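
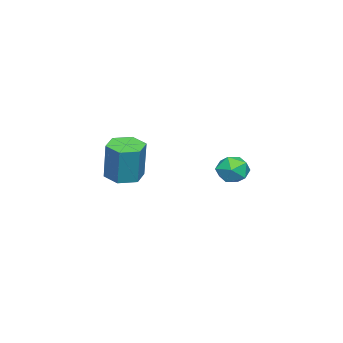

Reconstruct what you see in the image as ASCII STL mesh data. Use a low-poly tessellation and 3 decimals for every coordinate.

solid 
facet normal -0.962 0.256 0.096
outer loop
vertex 0.312 1.075 -2.015
vertex 0.138 0.453 -2.101
vertex 0.258 0.678 -1.501
endloop
endfacet
facet normal -0.544 0.691 0.476
outer loop
vertex 0.312 1.075 -2.015
vertex 0.258 0.678 -1.501
vertex 0.756 1.096 -1.538
endloop
endfacet
facet normal -0.081 0.996 0.031
outer loop
vertex 0.312 1.075 -2.015
vertex 0.756 1.096 -1.538
vertex 0.944 1.131 -2.162
endloop
endfacet
facet normal -0.212 0.750 -0.627
outer loop
vertex 0.312 1.075 -2.015
vertex 0.944 1.131 -2.162
vertex 0.562 0.733 -2.509
endloop
endfacet
facet normal -0.756 0.292 -0.585
outer loop
vertex 0.312 1.075 -2.015
vertex 0.562 0.733 -2.509
vertex 0.138 0.453 -2.101
endloop
endfacet
facet normal -0.174 0.291 0.941
outer loop
vertex 0.756 1.096 -1.538
vertex 0.258 0.678 -1.501
vertex 0.858 0.487 -1.331
endloop
endfacet
facet normal -0.851 -0.413 0.325
outer loop
vertex 0.258 0.678 -1.501
vertex 0.138 0.453 -2.101
vertex 0.476 0.089 -1.678
endloop
endfacet
facet normal -0.518 -0.352 -0.780
outer loop
vertex 0.138 0.453 -2.101
vertex 0.562 0.733 -2.509
vertex 0.664 0.124 -2.302
endloop
endfacet
facet normal 0.364 0.389 -0.846
outer loop
vertex 0.562 0.733 -2.509
vertex 0.944 1.131 -2.162
vertex 1.162 0.542 -2.339
endloop
endfacet
facet normal 0.576 0.788 0.218
outer loop
vertex 0.944 1.131 -2.162
vertex 0.756 1.096 -1.538
vertex 1.282 0.767 -1.739
endloop
endfacet
facet normal 0.212 -0.750 0.627
outer loop
vertex 1.108 0.145 -1.825
vertex 0.858 0.487 -1.331
vertex 0.476 0.089 -1.678
endloop
endfacet
facet normal 0.081 -0.996 -0.031
outer loop
vertex 1.108 0.145 -1.825
vertex 0.476 0.089 -1.678
vertex 0.664 0.124 -2.302
endloop
endfacet
facet normal 0.544 -0.691 -0.476
outer loop
vertex 1.108 0.145 -1.825
vertex 0.664 0.124 -2.302
vertex 1.162 0.542 -2.339
endloop
endfacet
facet normal 0.962 -0.256 -0.096
outer loop
vertex 1.108 0.145 -1.825
vertex 1.162 0.542 -2.339
vertex 1.282 0.767 -1.739
endloop
endfacet
facet normal 0.756 -0.292 0.585
outer loop
vertex 1.108 0.145 -1.825
vertex 1.282 0.767 -1.739
vertex 0.858 0.487 -1.331
endloop
endfacet
facet normal -0.364 -0.389 0.846
outer loop
vertex 0.476 0.089 -1.678
vertex 0.858 0.487 -1.331
vertex 0.258 0.678 -1.501
endloop
endfacet
facet normal -0.576 -0.788 -0.218
outer loop
vertex 0.664 0.124 -2.302
vertex 0.476 0.089 -1.678
vertex 0.138 0.453 -2.101
endloop
endfacet
facet normal 0.174 -0.291 -0.941
outer loop
vertex 1.162 0.542 -2.339
vertex 0.664 0.124 -2.302
vertex 0.562 0.733 -2.509
endloop
endfacet
facet normal 0.851 0.413 -0.325
outer loop
vertex 1.282 0.767 -1.739
vertex 1.162 0.542 -2.339
vertex 0.944 1.131 -2.162
endloop
endfacet
facet normal 0.518 0.352 0.780
outer loop
vertex 0.858 0.487 -1.331
vertex 1.282 0.767 -1.739
vertex 0.756 1.096 -1.538
endloop
endfacet
facet normal -0.193 -0.137 -0.972
outer loop
vertex -0.234 -4.44 -3.236
vertex -0.643 -3.86 -3.237
vertex 0.05 -3.806 -3.382
endloop
endfacet
facet normal 0.896 -0.428 -0.116
outer loop
vertex -0.234 -4.44 -3.236
vertex 0.05 -3.806 -3.382
vertex 0.073 -4.22 -1.681
endloop
endfacet
facet normal 0.897 -0.427 -0.116
outer loop
vertex 0.073 -4.22 -1.681
vertex 0.05 -3.806 -3.382
vertex 0.356 -3.586 -1.827
endloop
endfacet
facet normal 0.191 0.138 0.972
outer loop
vertex 0.073 -4.22 -1.681
vertex 0.356 -3.586 -1.827
vertex -0.337 -3.64 -1.683
endloop
endfacet
facet normal -0.193 -0.138 -0.972
outer loop
vertex 0.05 -3.806 -3.382
vertex -0.643 -3.86 -3.237
vertex -0.36 -3.226 -3.383
endloop
endfacet
facet normal 0.794 0.561 -0.236
outer loop
vertex 0.05 -3.806 -3.382
vertex -0.36 -3.226 -3.383
vertex 0.356 -3.586 -1.827
endloop
endfacet
facet normal 0.794 0.560 -0.236
outer loop
vertex 0.356 -3.586 -1.827
vertex -0.36 -3.226 -3.383
vertex -0.053 -3.006 -1.828
endloop
endfacet
facet normal 0.191 0.137 0.972
outer loop
vertex 0.356 -3.586 -1.827
vertex -0.053 -3.006 -1.828
vertex -0.337 -3.64 -1.683
endloop
endfacet
facet normal -0.191 -0.138 -0.972
outer loop
vertex -0.36 -3.226 -3.383
vertex -0.643 -3.86 -3.237
vertex -1.053 -3.28 -3.239
endloop
endfacet
facet normal -0.102 0.988 -0.120
outer loop
vertex -0.36 -3.226 -3.383
vertex -1.053 -3.28 -3.239
vertex -0.053 -3.006 -1.828
endloop
endfacet
facet normal -0.102 0.988 -0.120
outer loop
vertex -0.053 -3.006 -1.828
vertex -1.053 -3.28 -3.239
vertex -0.746 -3.06 -1.684
endloop
endfacet
facet normal 0.191 0.137 0.972
outer loop
vertex -0.053 -3.006 -1.828
vertex -0.746 -3.06 -1.684
vertex -0.337 -3.64 -1.683
endloop
endfacet
facet normal -0.191 -0.138 -0.972
outer loop
vertex -1.053 -3.28 -3.239
vertex -0.643 -3.86 -3.237
vertex -1.336 -3.914 -3.093
endloop
endfacet
facet normal -0.897 0.427 0.117
outer loop
vertex -1.053 -3.28 -3.239
vertex -1.336 -3.914 -3.093
vertex -0.746 -3.06 -1.684
endloop
endfacet
facet normal -0.896 0.428 0.116
outer loop
vertex -0.746 -3.06 -1.684
vertex -1.336 -3.914 -3.093
vertex -1.03 -3.694 -1.538
endloop
endfacet
facet normal 0.193 0.137 0.972
outer loop
vertex -0.746 -3.06 -1.684
vertex -1.03 -3.694 -1.538
vertex -0.337 -3.64 -1.683
endloop
endfacet
facet normal -0.191 -0.137 -0.972
outer loop
vertex -1.336 -3.914 -3.093
vertex -0.643 -3.86 -3.237
vertex -0.927 -4.494 -3.092
endloop
endfacet
facet normal -0.794 -0.560 0.236
outer loop
vertex -1.336 -3.914 -3.093
vertex -0.927 -4.494 -3.092
vertex -1.03 -3.694 -1.538
endloop
endfacet
facet normal -0.794 -0.561 0.236
outer loop
vertex -1.03 -3.694 -1.538
vertex -0.927 -4.494 -3.092
vertex -0.62 -4.274 -1.537
endloop
endfacet
facet normal 0.193 0.138 0.972
outer loop
vertex -1.03 -3.694 -1.538
vertex -0.62 -4.274 -1.537
vertex -0.337 -3.64 -1.683
endloop
endfacet
facet normal -0.191 -0.137 -0.972
outer loop
vertex -0.927 -4.494 -3.092
vertex -0.643 -3.86 -3.237
vertex -0.234 -4.44 -3.236
endloop
endfacet
facet normal 0.102 -0.988 0.120
outer loop
vertex -0.927 -4.494 -3.092
vertex -0.234 -4.44 -3.236
vertex -0.62 -4.274 -1.537
endloop
endfacet
facet normal 0.102 -0.988 0.120
outer loop
vertex -0.62 -4.274 -1.537
vertex -0.234 -4.44 -3.236
vertex 0.073 -4.22 -1.681
endloop
endfacet
facet normal 0.191 0.138 0.972
outer loop
vertex -0.62 -4.274 -1.537
vertex 0.073 -4.22 -1.681
vertex -0.337 -3.64 -1.683
endloop
endfacet

endsolid


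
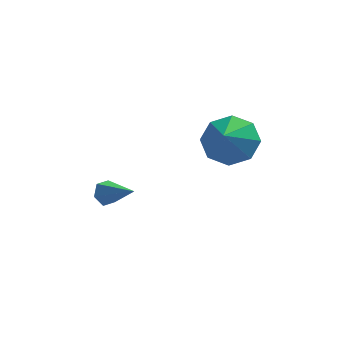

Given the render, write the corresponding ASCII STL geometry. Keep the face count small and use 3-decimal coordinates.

solid 
facet normal -0.695 0.531 -0.485
outer loop
vertex -3.898 -0.95 -1.918
vertex -4.215 -0.932 -1.444
vertex -3.831 -0.523 -1.546
endloop
endfacet
facet normal 0.888 0.215 -0.407
outer loop
vertex -3.898 -0.95 -1.918
vertex -3.831 -0.523 -1.546
vertex -3.145 -1.748 -0.696
endloop
endfacet
facet normal -0.694 0.530 -0.487
outer loop
vertex -3.831 -0.523 -1.546
vertex -4.215 -0.932 -1.444
vertex -4.148 -0.504 -1.073
endloop
endfacet
facet normal 0.647 0.645 0.407
outer loop
vertex -3.831 -0.523 -1.546
vertex -4.148 -0.504 -1.073
vertex -3.145 -1.748 -0.696
endloop
endfacet
facet normal -0.694 0.530 -0.487
outer loop
vertex -4.148 -0.504 -1.073
vertex -4.215 -0.932 -1.444
vertex -4.532 -0.913 -0.971
endloop
endfacet
facet normal -0.030 0.268 0.963
outer loop
vertex -4.148 -0.504 -1.073
vertex -4.532 -0.913 -0.971
vertex -3.145 -1.748 -0.696
endloop
endfacet
facet normal -0.694 0.530 -0.487
outer loop
vertex -4.532 -0.913 -0.971
vertex -4.215 -0.932 -1.444
vertex -4.599 -1.341 -1.342
endloop
endfacet
facet normal -0.463 -0.538 0.704
outer loop
vertex -4.532 -0.913 -0.971
vertex -4.599 -1.341 -1.342
vertex -3.145 -1.748 -0.696
endloop
endfacet
facet normal -0.694 0.531 -0.486
outer loop
vertex -4.599 -1.341 -1.342
vertex -4.215 -0.932 -1.444
vertex -4.282 -1.359 -1.815
endloop
endfacet
facet normal -0.222 -0.969 -0.112
outer loop
vertex -4.599 -1.341 -1.342
vertex -4.282 -1.359 -1.815
vertex -3.145 -1.748 -0.696
endloop
endfacet
facet normal -0.695 0.531 -0.485
outer loop
vertex -4.282 -1.359 -1.815
vertex -4.215 -0.932 -1.444
vertex -3.898 -0.95 -1.918
endloop
endfacet
facet normal 0.453 -0.593 -0.666
outer loop
vertex -4.282 -1.359 -1.815
vertex -3.898 -0.95 -1.918
vertex -3.145 -1.748 -0.696
endloop
endfacet
facet normal 0.192 0.701 -0.687
outer loop
vertex 0.983 -1.669 2.951
vertex 0.211 -2.068 2.328
vertex 0.254 -1.326 3.098
endloop
endfacet
facet normal 0.207 0.020 0.978
outer loop
vertex 0.983 -1.669 2.951
vertex 0.254 -1.326 3.098
vertex -0.031 -2.952 3.192
endloop
endfacet
facet normal 0.192 0.701 -0.687
outer loop
vertex 0.254 -1.326 3.098
vertex 0.211 -2.068 2.328
vertex -0.501 -1.418 2.793
endloop
endfacet
facet normal -0.384 0.120 0.915
outer loop
vertex 0.254 -1.326 3.098
vertex -0.501 -1.418 2.793
vertex -0.031 -2.952 3.192
endloop
endfacet
facet normal 0.191 0.701 -0.687
outer loop
vertex -0.501 -1.418 2.793
vertex 0.211 -2.068 2.328
vertex -0.839 -1.891 2.216
endloop
endfacet
facet normal -0.819 -0.104 0.565
outer loop
vertex -0.501 -1.418 2.793
vertex -0.839 -1.891 2.216
vertex -0.031 -2.952 3.192
endloop
endfacet
facet normal 0.191 0.702 -0.686
outer loop
vertex -0.839 -1.891 2.216
vertex 0.211 -2.068 2.328
vertex -0.562 -2.467 1.704
endloop
endfacet
facet normal -0.843 -0.522 0.131
outer loop
vertex -0.839 -1.891 2.216
vertex -0.562 -2.467 1.704
vertex -0.031 -2.952 3.192
endloop
endfacet
facet normal 0.192 0.702 -0.686
outer loop
vertex -0.562 -2.467 1.704
vertex 0.211 -2.068 2.328
vertex 0.167 -2.81 1.557
endloop
endfacet
facet normal -0.444 -0.887 -0.131
outer loop
vertex -0.562 -2.467 1.704
vertex 0.167 -2.81 1.557
vertex -0.031 -2.952 3.192
endloop
endfacet
facet normal 0.192 0.702 -0.686
outer loop
vertex 0.167 -2.81 1.557
vertex 0.211 -2.068 2.328
vertex 0.922 -2.718 1.862
endloop
endfacet
facet normal 0.148 -0.987 -0.068
outer loop
vertex 0.167 -2.81 1.557
vertex 0.922 -2.718 1.862
vertex -0.031 -2.952 3.192
endloop
endfacet
facet normal 0.191 0.701 -0.687
outer loop
vertex 0.922 -2.718 1.862
vertex 0.211 -2.068 2.328
vertex 1.26 -2.245 2.439
endloop
endfacet
facet normal 0.582 -0.762 0.283
outer loop
vertex 0.922 -2.718 1.862
vertex 1.26 -2.245 2.439
vertex -0.031 -2.952 3.192
endloop
endfacet
facet normal 0.191 0.702 -0.686
outer loop
vertex 1.26 -2.245 2.439
vertex 0.211 -2.068 2.328
vertex 0.983 -1.669 2.951
endloop
endfacet
facet normal 0.607 -0.345 0.716
outer loop
vertex 1.26 -2.245 2.439
vertex 0.983 -1.669 2.951
vertex -0.031 -2.952 3.192
endloop
endfacet

endsolid


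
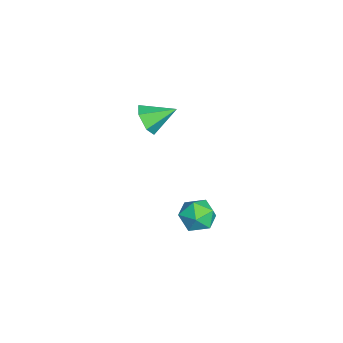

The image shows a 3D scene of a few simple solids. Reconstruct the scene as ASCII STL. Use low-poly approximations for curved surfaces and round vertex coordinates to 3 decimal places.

solid 
facet normal -0.809 0.579 -0.100
outer loop
vertex 3.225 3.211 -4.079
vertex 2.577 2.272 -4.27
vertex 2.724 2.663 -3.192
endloop
endfacet
facet normal -0.339 0.874 0.348
outer loop
vertex 3.225 3.211 -4.079
vertex 2.724 2.663 -3.192
vertex 3.811 3.047 -3.096
endloop
endfacet
facet normal 0.275 0.961 -0.004
outer loop
vertex 3.225 3.211 -4.079
vertex 3.811 3.047 -3.096
vertex 4.336 2.893 -4.115
endloop
endfacet
facet normal 0.184 0.720 -0.669
outer loop
vertex 3.225 3.211 -4.079
vertex 4.336 2.893 -4.115
vertex 3.573 2.414 -4.841
endloop
endfacet
facet normal -0.486 0.484 -0.728
outer loop
vertex 3.225 3.211 -4.079
vertex 3.573 2.414 -4.841
vertex 2.577 2.272 -4.27
endloop
endfacet
facet normal -0.224 0.414 0.882
outer loop
vertex 3.811 3.047 -3.096
vertex 2.724 2.663 -3.192
vertex 3.527 2.006 -2.679
endloop
endfacet
facet normal -0.985 -0.064 0.158
outer loop
vertex 2.724 2.663 -3.192
vertex 2.577 2.272 -4.27
vertex 2.764 1.527 -3.405
endloop
endfacet
facet normal -0.462 -0.218 -0.860
outer loop
vertex 2.577 2.272 -4.27
vertex 3.573 2.414 -4.841
vertex 3.289 1.373 -4.424
endloop
endfacet
facet normal 0.623 0.165 -0.764
outer loop
vertex 3.573 2.414 -4.841
vertex 4.336 2.893 -4.115
vertex 4.376 1.757 -4.328
endloop
endfacet
facet normal 0.770 0.556 0.313
outer loop
vertex 4.336 2.893 -4.115
vertex 3.811 3.047 -3.096
vertex 4.523 2.148 -3.25
endloop
endfacet
facet normal -0.184 -0.720 0.669
outer loop
vertex 3.875 1.209 -3.441
vertex 3.527 2.006 -2.679
vertex 2.764 1.527 -3.405
endloop
endfacet
facet normal -0.275 -0.961 0.004
outer loop
vertex 3.875 1.209 -3.441
vertex 2.764 1.527 -3.405
vertex 3.289 1.373 -4.424
endloop
endfacet
facet normal 0.339 -0.874 -0.348
outer loop
vertex 3.875 1.209 -3.441
vertex 3.289 1.373 -4.424
vertex 4.376 1.757 -4.328
endloop
endfacet
facet normal 0.809 -0.579 0.100
outer loop
vertex 3.875 1.209 -3.441
vertex 4.376 1.757 -4.328
vertex 4.523 2.148 -3.25
endloop
endfacet
facet normal 0.486 -0.484 0.728
outer loop
vertex 3.875 1.209 -3.441
vertex 4.523 2.148 -3.25
vertex 3.527 2.006 -2.679
endloop
endfacet
facet normal -0.623 -0.165 0.764
outer loop
vertex 2.764 1.527 -3.405
vertex 3.527 2.006 -2.679
vertex 2.724 2.663 -3.192
endloop
endfacet
facet normal -0.770 -0.556 -0.313
outer loop
vertex 3.289 1.373 -4.424
vertex 2.764 1.527 -3.405
vertex 2.577 2.272 -4.27
endloop
endfacet
facet normal 0.224 -0.414 -0.882
outer loop
vertex 4.376 1.757 -4.328
vertex 3.289 1.373 -4.424
vertex 3.573 2.414 -4.841
endloop
endfacet
facet normal 0.985 0.064 -0.158
outer loop
vertex 4.523 2.148 -3.25
vertex 4.376 1.757 -4.328
vertex 4.336 2.893 -4.115
endloop
endfacet
facet normal 0.462 0.218 0.860
outer loop
vertex 3.527 2.006 -2.679
vertex 4.523 2.148 -3.25
vertex 3.811 3.047 -3.096
endloop
endfacet
facet normal 0.072 -0.890 -0.451
outer loop
vertex -3.043 -1.11 -0.952
vertex -3.541 -0.704 -1.832
vertex -2.455 -0.658 -1.75
endloop
endfacet
facet normal 0.721 0.222 0.657
outer loop
vertex -3.043 -1.11 -0.952
vertex -2.455 -0.658 -1.75
vertex -3.679 1.004 -0.968
endloop
endfacet
facet normal 0.072 -0.890 -0.451
outer loop
vertex -2.455 -0.658 -1.75
vertex -3.541 -0.704 -1.832
vertex -2.953 -0.252 -2.631
endloop
endfacet
facet normal 0.764 0.629 -0.142
outer loop
vertex -2.455 -0.658 -1.75
vertex -2.953 -0.252 -2.631
vertex -3.679 1.004 -0.968
endloop
endfacet
facet normal 0.073 -0.890 -0.450
outer loop
vertex -2.953 -0.252 -2.631
vertex -3.541 -0.704 -1.832
vertex -4.038 -0.299 -2.713
endloop
endfacet
facet normal 0.011 0.800 -0.600
outer loop
vertex -2.953 -0.252 -2.631
vertex -4.038 -0.299 -2.713
vertex -3.679 1.004 -0.968
endloop
endfacet
facet normal 0.072 -0.890 -0.450
outer loop
vertex -4.038 -0.299 -2.713
vertex -3.541 -0.704 -1.832
vertex -4.627 -0.75 -1.915
endloop
endfacet
facet normal -0.784 0.564 -0.260
outer loop
vertex -4.038 -0.299 -2.713
vertex -4.627 -0.75 -1.915
vertex -3.679 1.004 -0.968
endloop
endfacet
facet normal 0.072 -0.890 -0.451
outer loop
vertex -4.627 -0.75 -1.915
vertex -3.541 -0.704 -1.832
vertex -4.129 -1.156 -1.034
endloop
endfacet
facet normal -0.827 0.156 0.540
outer loop
vertex -4.627 -0.75 -1.915
vertex -4.129 -1.156 -1.034
vertex -3.679 1.004 -0.968
endloop
endfacet
facet normal 0.072 -0.890 -0.451
outer loop
vertex -4.129 -1.156 -1.034
vertex -3.541 -0.704 -1.832
vertex -3.043 -1.11 -0.952
endloop
endfacet
facet normal -0.075 -0.015 0.997
outer loop
vertex -4.129 -1.156 -1.034
vertex -3.043 -1.11 -0.952
vertex -3.679 1.004 -0.968
endloop
endfacet

endsolid


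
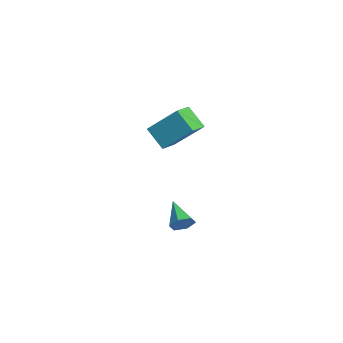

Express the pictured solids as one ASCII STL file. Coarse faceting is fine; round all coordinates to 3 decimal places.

solid 
facet normal 0.891 0.193 -0.412
outer loop
vertex 2.46 -0.089 -2.548
vertex 2.178 0.145 -3.048
vertex 2.319 0.514 -2.57
endloop
endfacet
facet normal 0.070 0.053 0.996
outer loop
vertex 2.46 -0.089 -2.548
vertex 2.319 0.514 -2.57
vertex 0.842 -0.145 -2.432
endloop
endfacet
facet normal 0.891 0.193 -0.412
outer loop
vertex 2.319 0.514 -2.57
vertex 2.178 0.145 -3.048
vertex 2.037 0.749 -3.07
endloop
endfacet
facet normal -0.301 0.787 0.539
outer loop
vertex 2.319 0.514 -2.57
vertex 2.037 0.749 -3.07
vertex 0.842 -0.145 -2.432
endloop
endfacet
facet normal 0.891 0.193 -0.410
outer loop
vertex 2.037 0.749 -3.07
vertex 2.178 0.145 -3.048
vertex 1.897 0.38 -3.548
endloop
endfacet
facet normal -0.671 0.669 -0.320
outer loop
vertex 2.037 0.749 -3.07
vertex 1.897 0.38 -3.548
vertex 0.842 -0.145 -2.432
endloop
endfacet
facet normal 0.891 0.194 -0.410
outer loop
vertex 1.897 0.38 -3.548
vertex 2.178 0.145 -3.048
vertex 2.038 -0.223 -3.527
endloop
endfacet
facet normal -0.670 -0.182 -0.719
outer loop
vertex 1.897 0.38 -3.548
vertex 2.038 -0.223 -3.527
vertex 0.842 -0.145 -2.432
endloop
endfacet
facet normal 0.891 0.194 -0.410
outer loop
vertex 2.038 -0.223 -3.527
vertex 2.178 0.145 -3.048
vertex 2.319 -0.458 -3.027
endloop
endfacet
facet normal -0.300 -0.917 -0.262
outer loop
vertex 2.038 -0.223 -3.527
vertex 2.319 -0.458 -3.027
vertex 0.842 -0.145 -2.432
endloop
endfacet
facet normal 0.891 0.194 -0.412
outer loop
vertex 2.319 -0.458 -3.027
vertex 2.178 0.145 -3.048
vertex 2.46 -0.089 -2.548
endloop
endfacet
facet normal 0.070 -0.800 0.596
outer loop
vertex 2.319 -0.458 -3.027
vertex 2.46 -0.089 -2.548
vertex 0.842 -0.145 -2.432
endloop
endfacet
facet normal -0.755 0.607 -0.248
outer loop
vertex 0.08 -0.691 2.151
vertex 0.625 0.571 3.577
vertex 0.842 -0.082 1.322
endloop
endfacet
facet normal -0.275 -0.637 -0.720
outer loop
vertex 1.575 -0.671 1.563
vertex 0.08 -0.691 2.151
vertex 0.842 -0.082 1.322
endloop
endfacet
facet normal -0.755 0.607 -0.248
outer loop
vertex 0.842 -0.082 1.322
vertex 0.625 0.571 3.577
vertex 1.387 1.179 2.748
endloop
endfacet
facet normal 0.595 0.475 -0.648
outer loop
vertex 1.387 1.179 2.748
vertex 1.575 -0.671 1.563
vertex 0.842 -0.082 1.322
endloop
endfacet
facet normal -0.595 -0.475 0.648
outer loop
vertex 0.08 -0.691 2.151
vertex 1.358 -0.018 3.818
vertex 0.625 0.571 3.577
endloop
endfacet
facet normal -0.275 -0.637 -0.720
outer loop
vertex 0.813 -1.279 2.392
vertex 0.08 -0.691 2.151
vertex 1.575 -0.671 1.563
endloop
endfacet
facet normal -0.595 -0.476 0.648
outer loop
vertex 0.813 -1.279 2.392
vertex 1.358 -0.018 3.818
vertex 0.08 -0.691 2.151
endloop
endfacet
facet normal 0.275 0.637 0.720
outer loop
vertex 0.625 0.571 3.577
vertex 1.358 -0.018 3.818
vertex 1.387 1.179 2.748
endloop
endfacet
facet normal 0.595 0.476 -0.648
outer loop
vertex 2.12 0.591 2.989
vertex 1.575 -0.671 1.563
vertex 1.387 1.179 2.748
endloop
endfacet
facet normal 0.274 0.637 0.720
outer loop
vertex 1.387 1.179 2.748
vertex 1.358 -0.018 3.818
vertex 2.12 0.591 2.989
endloop
endfacet
facet normal 0.755 -0.607 0.249
outer loop
vertex 2.12 0.591 2.989
vertex 0.813 -1.279 2.392
vertex 1.575 -0.671 1.563
endloop
endfacet
facet normal 0.755 -0.607 0.248
outer loop
vertex 1.358 -0.018 3.818
vertex 0.813 -1.279 2.392
vertex 2.12 0.591 2.989
endloop
endfacet

endsolid


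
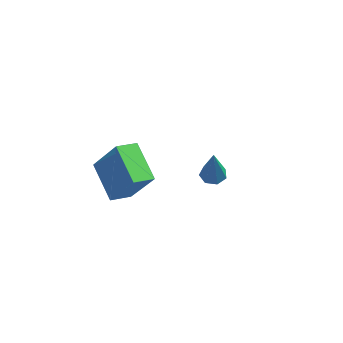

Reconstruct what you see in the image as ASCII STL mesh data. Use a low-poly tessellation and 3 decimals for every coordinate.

solid 
facet normal -0.739 0.070 0.670
outer loop
vertex 3.881 -2.107 -1.172
vertex 3.89 -1.281 -1.248
vertex 2.588 -2.222 -2.587
endloop
endfacet
facet normal -0.011 -0.996 0.091
outer loop
vertex 3.83 -2.339 -3.712
vertex 3.881 -2.107 -1.172
vertex 2.588 -2.222 -2.587
endloop
endfacet
facet normal -0.739 0.070 0.670
outer loop
vertex 2.588 -2.222 -2.587
vertex 3.89 -1.281 -1.248
vertex 2.597 -1.396 -2.663
endloop
endfacet
facet normal -0.673 -0.060 -0.737
outer loop
vertex 2.597 -1.396 -2.663
vertex 3.83 -2.339 -3.712
vertex 2.588 -2.222 -2.587
endloop
endfacet
facet normal 0.673 0.060 0.737
outer loop
vertex 3.881 -2.107 -1.172
vertex 5.132 -1.398 -2.373
vertex 3.89 -1.281 -1.248
endloop
endfacet
facet normal -0.011 -0.996 0.091
outer loop
vertex 5.123 -2.224 -2.297
vertex 3.881 -2.107 -1.172
vertex 3.83 -2.339 -3.712
endloop
endfacet
facet normal 0.673 0.060 0.737
outer loop
vertex 5.123 -2.224 -2.297
vertex 5.132 -1.398 -2.373
vertex 3.881 -2.107 -1.172
endloop
endfacet
facet normal 0.011 0.996 -0.091
outer loop
vertex 3.89 -1.281 -1.248
vertex 5.132 -1.398 -2.373
vertex 2.597 -1.396 -2.663
endloop
endfacet
facet normal -0.673 -0.060 -0.737
outer loop
vertex 3.839 -1.513 -3.788
vertex 3.83 -2.339 -3.712
vertex 2.597 -1.396 -2.663
endloop
endfacet
facet normal 0.011 0.996 -0.091
outer loop
vertex 2.597 -1.396 -2.663
vertex 5.132 -1.398 -2.373
vertex 3.839 -1.513 -3.788
endloop
endfacet
facet normal 0.739 -0.070 -0.670
outer loop
vertex 3.839 -1.513 -3.788
vertex 5.123 -2.224 -2.297
vertex 3.83 -2.339 -3.712
endloop
endfacet
facet normal 0.739 -0.070 -0.670
outer loop
vertex 5.132 -1.398 -2.373
vertex 5.123 -2.224 -2.297
vertex 3.839 -1.513 -3.788
endloop
endfacet
facet normal -0.511 0.355 -0.783
outer loop
vertex 2.7 2.87 -5.072
vertex 2.302 2.968 -4.768
vertex 2.694 3.272 -4.886
endloop
endfacet
facet normal 0.947 0.147 -0.287
outer loop
vertex 2.7 2.87 -5.072
vertex 2.694 3.272 -4.886
vertex 3.418 2.192 -3.052
endloop
endfacet
facet normal -0.510 0.354 -0.784
outer loop
vertex 2.694 3.272 -4.886
vertex 2.302 2.968 -4.768
vertex 2.393 3.445 -4.612
endloop
endfacet
facet normal 0.620 0.758 0.202
outer loop
vertex 2.694 3.272 -4.886
vertex 2.393 3.445 -4.612
vertex 3.418 2.192 -3.052
endloop
endfacet
facet normal -0.510 0.354 -0.784
outer loop
vertex 2.393 3.445 -4.612
vertex 2.302 2.968 -4.768
vertex 2.023 3.259 -4.455
endloop
endfacet
facet normal -0.094 0.745 0.660
outer loop
vertex 2.393 3.445 -4.612
vertex 2.023 3.259 -4.455
vertex 3.418 2.192 -3.052
endloop
endfacet
facet normal -0.510 0.354 -0.784
outer loop
vertex 2.023 3.259 -4.455
vertex 2.302 2.968 -4.768
vertex 1.863 2.854 -4.534
endloop
endfacet
facet normal -0.659 0.115 0.743
outer loop
vertex 2.023 3.259 -4.455
vertex 1.863 2.854 -4.534
vertex 3.418 2.192 -3.052
endloop
endfacet
facet normal -0.510 0.357 -0.783
outer loop
vertex 1.863 2.854 -4.534
vertex 2.302 2.968 -4.768
vertex 2.033 2.535 -4.79
endloop
endfacet
facet normal -0.648 -0.656 0.387
outer loop
vertex 1.863 2.854 -4.534
vertex 2.033 2.535 -4.79
vertex 3.418 2.192 -3.052
endloop
endfacet
facet normal -0.509 0.356 -0.784
outer loop
vertex 2.033 2.535 -4.79
vertex 2.302 2.968 -4.768
vertex 2.406 2.542 -5.029
endloop
endfacet
facet normal -0.070 -0.988 -0.139
outer loop
vertex 2.033 2.535 -4.79
vertex 2.406 2.542 -5.029
vertex 3.418 2.192 -3.052
endloop
endfacet
facet normal -0.511 0.355 -0.783
outer loop
vertex 2.406 2.542 -5.029
vertex 2.302 2.968 -4.768
vertex 2.7 2.87 -5.072
endloop
endfacet
facet normal 0.640 -0.631 -0.439
outer loop
vertex 2.406 2.542 -5.029
vertex 2.7 2.87 -5.072
vertex 3.418 2.192 -3.052
endloop
endfacet

endsolid


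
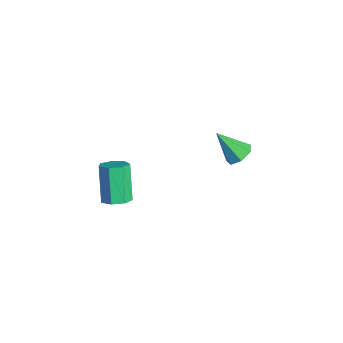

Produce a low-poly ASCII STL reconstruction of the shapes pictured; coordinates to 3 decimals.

solid 
facet normal 0.418 0.498 -0.760
outer loop
vertex -3.086 2.181 1.745
vertex -3.393 1.916 1.403
vertex -3.492 2.375 1.649
endloop
endfacet
facet normal 0.051 0.526 0.849
outer loop
vertex -3.086 2.181 1.745
vertex -3.492 2.375 1.649
vertex -3.907 1.304 2.337
endloop
endfacet
facet normal 0.418 0.498 -0.760
outer loop
vertex -3.492 2.375 1.649
vertex -3.393 1.916 1.403
vertex -3.823 2.224 1.368
endloop
endfacet
facet normal -0.668 0.568 0.481
outer loop
vertex -3.492 2.375 1.649
vertex -3.823 2.224 1.368
vertex -3.907 1.304 2.337
endloop
endfacet
facet normal 0.419 0.498 -0.759
outer loop
vertex -3.823 2.224 1.368
vertex -3.393 1.916 1.403
vertex -3.83 1.841 1.113
endloop
endfacet
facet normal -0.998 0.046 -0.042
outer loop
vertex -3.823 2.224 1.368
vertex -3.83 1.841 1.113
vertex -3.907 1.304 2.337
endloop
endfacet
facet normal 0.418 0.499 -0.759
outer loop
vertex -3.83 1.841 1.113
vertex -3.393 1.916 1.403
vertex -3.508 1.515 1.076
endloop
endfacet
facet normal -0.691 -0.645 -0.327
outer loop
vertex -3.83 1.841 1.113
vertex -3.508 1.515 1.076
vertex -3.907 1.304 2.337
endloop
endfacet
facet normal 0.419 0.499 -0.759
outer loop
vertex -3.508 1.515 1.076
vertex -3.393 1.916 1.403
vertex -3.099 1.491 1.286
endloop
endfacet
facet normal 0.023 -0.987 -0.158
outer loop
vertex -3.508 1.515 1.076
vertex -3.099 1.491 1.286
vertex -3.907 1.304 2.337
endloop
endfacet
facet normal 0.417 0.498 -0.760
outer loop
vertex -3.099 1.491 1.286
vertex -3.393 1.916 1.403
vertex -2.911 1.787 1.583
endloop
endfacet
facet normal 0.605 -0.722 0.337
outer loop
vertex -3.099 1.491 1.286
vertex -2.911 1.787 1.583
vertex -3.907 1.304 2.337
endloop
endfacet
facet normal 0.417 0.498 -0.760
outer loop
vertex -2.911 1.787 1.583
vertex -3.393 1.916 1.403
vertex -3.086 2.181 1.745
endloop
endfacet
facet normal 0.618 -0.048 0.785
outer loop
vertex -2.911 1.787 1.583
vertex -3.086 2.181 1.745
vertex -3.907 1.304 2.337
endloop
endfacet
facet normal 0.527 -0.152 -0.836
outer loop
vertex -2.529 -2.431 1.377
vertex -2.963 -2.576 1.13
vertex -2.757 -2.1 1.173
endloop
endfacet
facet normal 0.682 0.662 0.311
outer loop
vertex -2.529 -2.431 1.377
vertex -2.757 -2.1 1.173
vertex -3.264 -2.219 2.538
endloop
endfacet
facet normal 0.682 0.662 0.311
outer loop
vertex -3.264 -2.219 2.538
vertex -2.757 -2.1 1.173
vertex -3.492 -1.888 2.334
endloop
endfacet
facet normal -0.529 0.151 0.835
outer loop
vertex -3.264 -2.219 2.538
vertex -3.492 -1.888 2.334
vertex -3.697 -2.364 2.29
endloop
endfacet
facet normal 0.529 -0.154 -0.834
outer loop
vertex -2.757 -2.1 1.173
vertex -2.963 -2.576 1.13
vertex -3.14 -2.127 0.935
endloop
endfacet
facet normal 0.030 0.987 -0.161
outer loop
vertex -2.757 -2.1 1.173
vertex -3.14 -2.127 0.935
vertex -3.492 -1.888 2.334
endloop
endfacet
facet normal 0.028 0.986 -0.161
outer loop
vertex -3.492 -1.888 2.334
vertex -3.14 -2.127 0.935
vertex -3.875 -1.916 2.096
endloop
endfacet
facet normal -0.530 0.151 0.835
outer loop
vertex -3.492 -1.888 2.334
vertex -3.875 -1.916 2.096
vertex -3.697 -2.364 2.29
endloop
endfacet
facet normal 0.530 -0.153 -0.834
outer loop
vertex -3.14 -2.127 0.935
vertex -2.963 -2.576 1.13
vertex -3.389 -2.492 0.844
endloop
endfacet
facet normal -0.645 0.568 -0.512
outer loop
vertex -3.14 -2.127 0.935
vertex -3.389 -2.492 0.844
vertex -3.875 -1.916 2.096
endloop
endfacet
facet normal -0.644 0.569 -0.512
outer loop
vertex -3.875 -1.916 2.096
vertex -3.389 -2.492 0.844
vertex -4.124 -2.28 2.005
endloop
endfacet
facet normal -0.528 0.152 0.836
outer loop
vertex -3.875 -1.916 2.096
vertex -4.124 -2.28 2.005
vertex -3.697 -2.364 2.29
endloop
endfacet
facet normal 0.530 -0.153 -0.834
outer loop
vertex -3.389 -2.492 0.844
vertex -2.963 -2.576 1.13
vertex -3.317 -2.92 0.968
endloop
endfacet
facet normal -0.834 -0.278 -0.477
outer loop
vertex -3.389 -2.492 0.844
vertex -3.317 -2.92 0.968
vertex -4.124 -2.28 2.005
endloop
endfacet
facet normal -0.834 -0.278 -0.477
outer loop
vertex -4.124 -2.28 2.005
vertex -3.317 -2.92 0.968
vertex -4.052 -2.708 2.129
endloop
endfacet
facet normal -0.528 0.153 0.836
outer loop
vertex -4.124 -2.28 2.005
vertex -4.052 -2.708 2.129
vertex -3.697 -2.364 2.29
endloop
endfacet
facet normal 0.529 -0.151 -0.835
outer loop
vertex -3.317 -2.92 0.968
vertex -2.963 -2.576 1.13
vertex -2.978 -3.089 1.213
endloop
endfacet
facet normal -0.396 -0.915 -0.083
outer loop
vertex -3.317 -2.92 0.968
vertex -2.978 -3.089 1.213
vertex -4.052 -2.708 2.129
endloop
endfacet
facet normal -0.396 -0.915 -0.083
outer loop
vertex -4.052 -2.708 2.129
vertex -2.978 -3.089 1.213
vertex -3.713 -2.877 2.374
endloop
endfacet
facet normal -0.527 0.153 0.836
outer loop
vertex -4.052 -2.708 2.129
vertex -3.713 -2.877 2.374
vertex -3.697 -2.364 2.29
endloop
endfacet
facet normal 0.529 -0.151 -0.835
outer loop
vertex -2.978 -3.089 1.213
vertex -2.963 -2.576 1.13
vertex -2.627 -2.871 1.396
endloop
endfacet
facet normal 0.341 -0.863 0.373
outer loop
vertex -2.978 -3.089 1.213
vertex -2.627 -2.871 1.396
vertex -3.713 -2.877 2.374
endloop
endfacet
facet normal 0.340 -0.863 0.373
outer loop
vertex -3.713 -2.877 2.374
vertex -2.627 -2.871 1.396
vertex -3.362 -2.66 2.556
endloop
endfacet
facet normal -0.528 0.153 0.835
outer loop
vertex -3.713 -2.877 2.374
vertex -3.362 -2.66 2.556
vertex -3.697 -2.364 2.29
endloop
endfacet
facet normal 0.527 -0.153 -0.836
outer loop
vertex -2.627 -2.871 1.396
vertex -2.963 -2.576 1.13
vertex -2.529 -2.431 1.377
endloop
endfacet
facet normal 0.821 -0.159 0.549
outer loop
vertex -2.627 -2.871 1.396
vertex -2.529 -2.431 1.377
vertex -3.362 -2.66 2.556
endloop
endfacet
facet normal 0.821 -0.160 0.549
outer loop
vertex -3.362 -2.66 2.556
vertex -2.529 -2.431 1.377
vertex -3.264 -2.219 2.538
endloop
endfacet
facet normal -0.529 0.152 0.835
outer loop
vertex -3.362 -2.66 2.556
vertex -3.264 -2.219 2.538
vertex -3.697 -2.364 2.29
endloop
endfacet

endsolid


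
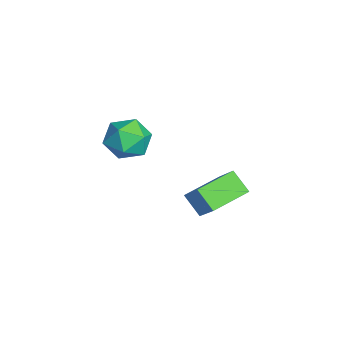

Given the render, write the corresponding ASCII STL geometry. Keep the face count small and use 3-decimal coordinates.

solid 
facet normal -0.903 -0.429 0.023
outer loop
vertex 2.971 -0.163 3.382
vertex 3.33 -0.946 2.877
vertex 3.354 -0.943 3.875
endloop
endfacet
facet normal -0.802 -0.017 0.597
outer loop
vertex 2.971 -0.163 3.382
vertex 3.354 -0.943 3.875
vertex 3.558 -0.012 4.175
endloop
endfacet
facet normal -0.667 0.647 0.370
outer loop
vertex 2.971 -0.163 3.382
vertex 3.558 -0.012 4.175
vertex 3.66 0.559 3.362
endloop
endfacet
facet normal -0.684 0.644 -0.343
outer loop
vertex 2.971 -0.163 3.382
vertex 3.66 0.559 3.362
vertex 3.519 -0.018 2.56
endloop
endfacet
facet normal -0.830 -0.021 -0.557
outer loop
vertex 2.971 -0.163 3.382
vertex 3.519 -0.018 2.56
vertex 3.33 -0.946 2.877
endloop
endfacet
facet normal -0.223 -0.254 0.941
outer loop
vertex 3.558 -0.012 4.175
vertex 3.354 -0.943 3.875
vertex 4.281 -0.702 4.16
endloop
endfacet
facet normal -0.386 -0.922 0.012
outer loop
vertex 3.354 -0.943 3.875
vertex 3.33 -0.946 2.877
vertex 4.14 -1.279 3.358
endloop
endfacet
facet normal -0.269 -0.262 -0.927
outer loop
vertex 3.33 -0.946 2.877
vertex 3.519 -0.018 2.56
vertex 4.242 -0.708 2.545
endloop
endfacet
facet normal -0.033 0.814 -0.580
outer loop
vertex 3.519 -0.018 2.56
vertex 3.66 0.559 3.362
vertex 4.446 0.223 2.845
endloop
endfacet
facet normal -0.005 0.819 0.574
outer loop
vertex 3.66 0.559 3.362
vertex 3.558 -0.012 4.175
vertex 4.47 0.226 3.843
endloop
endfacet
facet normal 0.684 -0.644 0.343
outer loop
vertex 4.829 -0.557 3.338
vertex 4.281 -0.702 4.16
vertex 4.14 -1.279 3.358
endloop
endfacet
facet normal 0.667 -0.647 -0.370
outer loop
vertex 4.829 -0.557 3.338
vertex 4.14 -1.279 3.358
vertex 4.242 -0.708 2.545
endloop
endfacet
facet normal 0.802 0.017 -0.597
outer loop
vertex 4.829 -0.557 3.338
vertex 4.242 -0.708 2.545
vertex 4.446 0.223 2.845
endloop
endfacet
facet normal 0.903 0.429 -0.023
outer loop
vertex 4.829 -0.557 3.338
vertex 4.446 0.223 2.845
vertex 4.47 0.226 3.843
endloop
endfacet
facet normal 0.830 0.021 0.557
outer loop
vertex 4.829 -0.557 3.338
vertex 4.47 0.226 3.843
vertex 4.281 -0.702 4.16
endloop
endfacet
facet normal 0.033 -0.814 0.580
outer loop
vertex 4.14 -1.279 3.358
vertex 4.281 -0.702 4.16
vertex 3.354 -0.943 3.875
endloop
endfacet
facet normal 0.005 -0.819 -0.574
outer loop
vertex 4.242 -0.708 2.545
vertex 4.14 -1.279 3.358
vertex 3.33 -0.946 2.877
endloop
endfacet
facet normal 0.223 0.254 -0.941
outer loop
vertex 4.446 0.223 2.845
vertex 4.242 -0.708 2.545
vertex 3.519 -0.018 2.56
endloop
endfacet
facet normal 0.386 0.922 -0.012
outer loop
vertex 4.47 0.226 3.843
vertex 4.446 0.223 2.845
vertex 3.66 0.559 3.362
endloop
endfacet
facet normal 0.269 0.262 0.927
outer loop
vertex 4.281 -0.702 4.16
vertex 4.47 0.226 3.843
vertex 3.558 -0.012 4.175
endloop
endfacet
facet normal -0.659 -0.222 -0.719
outer loop
vertex 2.316 1.868 -1.344
vertex 1.471 3.319 -1.018
vertex 2.957 2.411 -2.099
endloop
endfacet
facet normal 0.495 -0.848 -0.190
outer loop
vertex 4.109 2.801 -0.842
vertex 2.316 1.868 -1.344
vertex 2.957 2.411 -2.099
endloop
endfacet
facet normal -0.659 -0.223 -0.719
outer loop
vertex 2.957 2.411 -2.099
vertex 1.471 3.319 -1.018
vertex 2.112 3.862 -1.774
endloop
endfacet
facet normal 0.567 0.480 -0.669
outer loop
vertex 2.112 3.862 -1.774
vertex 4.109 2.801 -0.842
vertex 2.957 2.411 -2.099
endloop
endfacet
facet normal -0.567 -0.481 0.669
outer loop
vertex 2.316 1.868 -1.344
vertex 2.623 3.709 0.239
vertex 1.471 3.319 -1.018
endloop
endfacet
facet normal 0.495 -0.848 -0.190
outer loop
vertex 3.468 2.258 -0.086
vertex 2.316 1.868 -1.344
vertex 4.109 2.801 -0.842
endloop
endfacet
facet normal -0.568 -0.480 0.669
outer loop
vertex 3.468 2.258 -0.086
vertex 2.623 3.709 0.239
vertex 2.316 1.868 -1.344
endloop
endfacet
facet normal -0.494 0.848 0.190
outer loop
vertex 1.471 3.319 -1.018
vertex 2.623 3.709 0.239
vertex 2.112 3.862 -1.774
endloop
endfacet
facet normal 0.567 0.481 -0.669
outer loop
vertex 3.264 4.252 -0.516
vertex 4.109 2.801 -0.842
vertex 2.112 3.862 -1.774
endloop
endfacet
facet normal -0.495 0.848 0.190
outer loop
vertex 2.112 3.862 -1.774
vertex 2.623 3.709 0.239
vertex 3.264 4.252 -0.516
endloop
endfacet
facet normal 0.659 0.222 0.718
outer loop
vertex 3.264 4.252 -0.516
vertex 3.468 2.258 -0.086
vertex 4.109 2.801 -0.842
endloop
endfacet
facet normal 0.658 0.222 0.719
outer loop
vertex 2.623 3.709 0.239
vertex 3.468 2.258 -0.086
vertex 3.264 4.252 -0.516
endloop
endfacet

endsolid


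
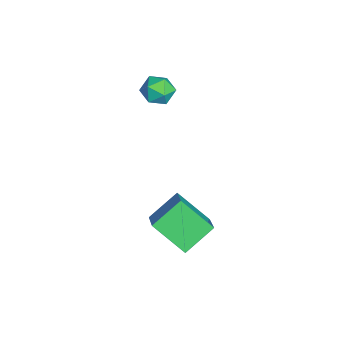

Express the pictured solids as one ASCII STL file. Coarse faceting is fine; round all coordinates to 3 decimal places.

solid 
facet normal -0.891 0.306 -0.335
outer loop
vertex -1.651 1.755 0.087
vertex -2.016 1.023 0.39
vertex -1.966 1.728 0.901
endloop
endfacet
facet normal -0.480 0.863 -0.157
outer loop
vertex -1.651 1.755 0.087
vertex -1.966 1.728 0.901
vertex -1.204 2.123 0.741
endloop
endfacet
facet normal 0.116 0.830 -0.546
outer loop
vertex -1.651 1.755 0.087
vertex -1.204 2.123 0.741
vertex -0.784 1.662 0.13
endloop
endfacet
facet normal 0.075 0.253 -0.965
outer loop
vertex -1.651 1.755 0.087
vertex -0.784 1.662 0.13
vertex -1.286 0.982 -0.087
endloop
endfacet
facet normal -0.548 -0.071 -0.833
outer loop
vertex -1.651 1.755 0.087
vertex -1.286 0.982 -0.087
vertex -2.016 1.023 0.39
endloop
endfacet
facet normal -0.300 0.794 0.529
outer loop
vertex -1.204 2.123 0.741
vertex -1.966 1.728 0.901
vertex -1.294 1.618 1.447
endloop
endfacet
facet normal -0.964 -0.107 0.242
outer loop
vertex -1.966 1.728 0.901
vertex -2.016 1.023 0.39
vertex -1.796 0.938 1.23
endloop
endfacet
facet normal -0.409 -0.717 -0.565
outer loop
vertex -2.016 1.023 0.39
vertex -1.286 0.982 -0.087
vertex -1.376 0.477 0.619
endloop
endfacet
facet normal 0.599 -0.194 -0.777
outer loop
vertex -1.286 0.982 -0.087
vertex -0.784 1.662 0.13
vertex -0.614 0.872 0.459
endloop
endfacet
facet normal 0.666 0.739 -0.100
outer loop
vertex -0.784 1.662 0.13
vertex -1.204 2.123 0.741
vertex -0.564 1.577 0.97
endloop
endfacet
facet normal -0.075 -0.253 0.965
outer loop
vertex -0.929 0.845 1.273
vertex -1.294 1.618 1.447
vertex -1.796 0.938 1.23
endloop
endfacet
facet normal -0.116 -0.830 0.546
outer loop
vertex -0.929 0.845 1.273
vertex -1.796 0.938 1.23
vertex -1.376 0.477 0.619
endloop
endfacet
facet normal 0.480 -0.863 0.157
outer loop
vertex -0.929 0.845 1.273
vertex -1.376 0.477 0.619
vertex -0.614 0.872 0.459
endloop
endfacet
facet normal 0.891 -0.306 0.335
outer loop
vertex -0.929 0.845 1.273
vertex -0.614 0.872 0.459
vertex -0.564 1.577 0.97
endloop
endfacet
facet normal 0.548 0.071 0.833
outer loop
vertex -0.929 0.845 1.273
vertex -0.564 1.577 0.97
vertex -1.294 1.618 1.447
endloop
endfacet
facet normal -0.599 0.194 0.777
outer loop
vertex -1.796 0.938 1.23
vertex -1.294 1.618 1.447
vertex -1.966 1.728 0.901
endloop
endfacet
facet normal -0.666 -0.739 0.100
outer loop
vertex -1.376 0.477 0.619
vertex -1.796 0.938 1.23
vertex -2.016 1.023 0.39
endloop
endfacet
facet normal 0.300 -0.794 -0.529
outer loop
vertex -0.614 0.872 0.459
vertex -1.376 0.477 0.619
vertex -1.286 0.982 -0.087
endloop
endfacet
facet normal 0.964 0.107 -0.242
outer loop
vertex -0.564 1.577 0.97
vertex -0.614 0.872 0.459
vertex -0.784 1.662 0.13
endloop
endfacet
facet normal 0.409 0.717 0.565
outer loop
vertex -1.294 1.618 1.447
vertex -0.564 1.577 0.97
vertex -1.204 2.123 0.741
endloop
endfacet
facet normal -0.819 -0.053 -0.572
outer loop
vertex 2.281 2.039 -3.349
vertex 3.049 3.446 -4.579
vertex 3.044 0.773 -4.323
endloop
endfacet
facet normal -0.380 -0.697 0.608
outer loop
vertex 4.591 0.874 -3.241
vertex 2.281 2.039 -3.349
vertex 3.044 0.773 -4.323
endloop
endfacet
facet normal -0.818 -0.053 -0.572
outer loop
vertex 3.044 0.773 -4.323
vertex 3.049 3.446 -4.579
vertex 3.812 2.18 -5.552
endloop
endfacet
facet normal 0.431 -0.715 -0.550
outer loop
vertex 3.812 2.18 -5.552
vertex 4.591 0.874 -3.241
vertex 3.044 0.773 -4.323
endloop
endfacet
facet normal -0.431 0.716 0.550
outer loop
vertex 2.281 2.039 -3.349
vertex 4.596 3.547 -3.497
vertex 3.049 3.446 -4.579
endloop
endfacet
facet normal -0.380 -0.697 0.609
outer loop
vertex 3.828 2.14 -2.268
vertex 2.281 2.039 -3.349
vertex 4.591 0.874 -3.241
endloop
endfacet
facet normal -0.431 0.716 0.550
outer loop
vertex 3.828 2.14 -2.268
vertex 4.596 3.547 -3.497
vertex 2.281 2.039 -3.349
endloop
endfacet
facet normal 0.380 0.697 -0.608
outer loop
vertex 3.049 3.446 -4.579
vertex 4.596 3.547 -3.497
vertex 3.812 2.18 -5.552
endloop
endfacet
facet normal 0.431 -0.716 -0.550
outer loop
vertex 5.359 2.281 -4.471
vertex 4.591 0.874 -3.241
vertex 3.812 2.18 -5.552
endloop
endfacet
facet normal 0.380 0.697 -0.608
outer loop
vertex 3.812 2.18 -5.552
vertex 4.596 3.547 -3.497
vertex 5.359 2.281 -4.471
endloop
endfacet
facet normal 0.818 0.053 0.572
outer loop
vertex 5.359 2.281 -4.471
vertex 3.828 2.14 -2.268
vertex 4.591 0.874 -3.241
endloop
endfacet
facet normal 0.818 0.053 0.572
outer loop
vertex 4.596 3.547 -3.497
vertex 3.828 2.14 -2.268
vertex 5.359 2.281 -4.471
endloop
endfacet

endsolid


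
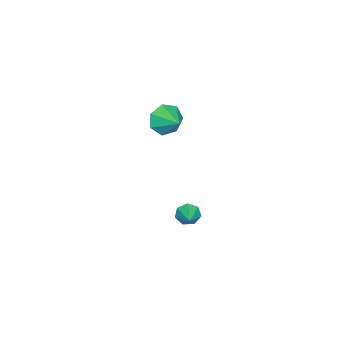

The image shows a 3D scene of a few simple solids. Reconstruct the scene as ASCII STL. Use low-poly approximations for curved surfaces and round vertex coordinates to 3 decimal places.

solid 
facet normal -0.801 -0.434 -0.412
outer loop
vertex -0.509 2.782 -3.403
vertex -0.809 2.887 -2.93
vertex -0.748 3.214 -3.393
endloop
endfacet
facet normal 0.663 0.382 -0.644
outer loop
vertex -0.509 2.782 -3.403
vertex -0.748 3.214 -3.393
vertex 0.049 3.353 -2.49
endloop
endfacet
facet normal -0.801 -0.434 -0.412
outer loop
vertex -0.748 3.214 -3.393
vertex -0.809 2.887 -2.93
vertex -1.034 3.401 -3.034
endloop
endfacet
facet normal 0.202 0.925 -0.321
outer loop
vertex -0.748 3.214 -3.393
vertex -1.034 3.401 -3.034
vertex 0.049 3.353 -2.49
endloop
endfacet
facet normal -0.802 -0.434 -0.411
outer loop
vertex -1.034 3.401 -3.034
vertex -0.809 2.887 -2.93
vertex -1.149 3.2 -2.597
endloop
endfacet
facet normal -0.151 0.913 0.380
outer loop
vertex -1.034 3.401 -3.034
vertex -1.149 3.2 -2.597
vertex 0.049 3.353 -2.49
endloop
endfacet
facet normal -0.802 -0.433 -0.412
outer loop
vertex -1.149 3.2 -2.597
vertex -0.809 2.887 -2.93
vertex -1.009 2.764 -2.411
endloop
endfacet
facet normal -0.128 0.354 0.926
outer loop
vertex -1.149 3.2 -2.597
vertex -1.009 2.764 -2.411
vertex 0.049 3.353 -2.49
endloop
endfacet
facet normal -0.800 -0.436 -0.412
outer loop
vertex -1.009 2.764 -2.411
vertex -0.809 2.887 -2.93
vertex -0.717 2.421 -2.615
endloop
endfacet
facet normal 0.251 -0.328 0.911
outer loop
vertex -1.009 2.764 -2.411
vertex -0.717 2.421 -2.615
vertex 0.049 3.353 -2.49
endloop
endfacet
facet normal -0.801 -0.436 -0.410
outer loop
vertex -0.717 2.421 -2.615
vertex -0.809 2.887 -2.93
vertex -0.495 2.429 -3.057
endloop
endfacet
facet normal 0.703 -0.624 0.342
outer loop
vertex -0.717 2.421 -2.615
vertex -0.495 2.429 -3.057
vertex 0.049 3.353 -2.49
endloop
endfacet
facet normal -0.801 -0.435 -0.411
outer loop
vertex -0.495 2.429 -3.057
vertex -0.809 2.887 -2.93
vertex -0.509 2.782 -3.403
endloop
endfacet
facet normal 0.885 -0.307 -0.349
outer loop
vertex -0.495 2.429 -3.057
vertex -0.509 2.782 -3.403
vertex 0.049 3.353 -2.49
endloop
endfacet
facet normal -0.501 -0.763 -0.409
outer loop
vertex -0.552 1.304 3.289
vertex -0.945 1.815 2.817
vertex -0.254 1.437 2.676
endloop
endfacet
facet normal 0.903 -0.114 0.414
outer loop
vertex -0.552 1.304 3.289
vertex -0.254 1.437 2.676
vertex -0.375 2.685 3.283
endloop
endfacet
facet normal -0.501 -0.763 -0.409
outer loop
vertex -0.254 1.437 2.676
vertex -0.945 1.815 2.817
vertex -0.477 1.855 2.169
endloop
endfacet
facet normal 0.947 0.210 -0.243
outer loop
vertex -0.254 1.437 2.676
vertex -0.477 1.855 2.169
vertex -0.375 2.685 3.283
endloop
endfacet
facet normal -0.501 -0.763 -0.409
outer loop
vertex -0.477 1.855 2.169
vertex -0.945 1.815 2.817
vertex -1.053 2.243 2.15
endloop
endfacet
facet normal 0.478 0.683 -0.552
outer loop
vertex -0.477 1.855 2.169
vertex -1.053 2.243 2.15
vertex -0.375 2.685 3.283
endloop
endfacet
facet normal -0.501 -0.763 -0.409
outer loop
vertex -1.053 2.243 2.15
vertex -0.945 1.815 2.817
vertex -1.547 2.309 2.632
endloop
endfacet
facet normal -0.148 0.948 -0.281
outer loop
vertex -1.053 2.243 2.15
vertex -1.547 2.309 2.632
vertex -0.375 2.685 3.283
endloop
endfacet
facet normal -0.501 -0.763 -0.408
outer loop
vertex -1.547 2.309 2.632
vertex -0.945 1.815 2.817
vertex -1.588 2.003 3.254
endloop
endfacet
facet normal -0.463 0.807 0.367
outer loop
vertex -1.547 2.309 2.632
vertex -1.588 2.003 3.254
vertex -0.375 2.685 3.283
endloop
endfacet
facet normal -0.501 -0.762 -0.409
outer loop
vertex -1.588 2.003 3.254
vertex -0.945 1.815 2.817
vertex -1.145 1.555 3.546
endloop
endfacet
facet normal -0.227 0.365 0.903
outer loop
vertex -1.588 2.003 3.254
vertex -1.145 1.555 3.546
vertex -0.375 2.685 3.283
endloop
endfacet
facet normal -0.500 -0.763 -0.409
outer loop
vertex -1.145 1.555 3.546
vertex -0.945 1.815 2.817
vertex -0.552 1.304 3.289
endloop
endfacet
facet normal 0.381 -0.045 0.923
outer loop
vertex -1.145 1.555 3.546
vertex -0.552 1.304 3.289
vertex -0.375 2.685 3.283
endloop
endfacet

endsolid


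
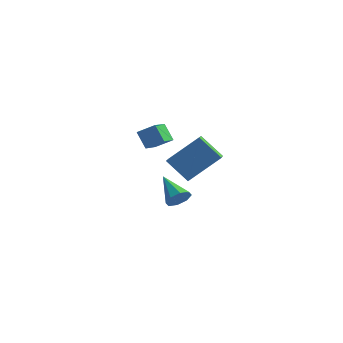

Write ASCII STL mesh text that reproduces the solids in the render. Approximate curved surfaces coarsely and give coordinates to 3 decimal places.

solid 
facet normal -0.609 -0.488 -0.626
outer loop
vertex -1.377 0.344 -1.019
vertex -2.563 0.524 -0.006
vertex -1.615 1.192 -1.448
endloop
endfacet
facet normal 0.755 -0.115 -0.645
outer loop
vertex -0.337 2.216 -0.134
vertex -1.377 0.344 -1.019
vertex -1.615 1.192 -1.448
endloop
endfacet
facet normal -0.608 -0.488 -0.626
outer loop
vertex -1.615 1.192 -1.448
vertex -2.563 0.524 -0.006
vertex -2.801 1.371 -0.435
endloop
endfacet
facet normal -0.243 0.866 -0.438
outer loop
vertex -2.801 1.371 -0.435
vertex -0.337 2.216 -0.134
vertex -1.615 1.192 -1.448
endloop
endfacet
facet normal 0.243 -0.865 0.438
outer loop
vertex -1.377 0.344 -1.019
vertex -1.285 1.548 1.308
vertex -2.563 0.524 -0.006
endloop
endfacet
facet normal 0.755 -0.115 -0.645
outer loop
vertex -0.099 1.369 0.295
vertex -1.377 0.344 -1.019
vertex -0.337 2.216 -0.134
endloop
endfacet
facet normal 0.244 -0.865 0.438
outer loop
vertex -0.099 1.369 0.295
vertex -1.285 1.548 1.308
vertex -1.377 0.344 -1.019
endloop
endfacet
facet normal -0.755 0.115 0.645
outer loop
vertex -2.563 0.524 -0.006
vertex -1.285 1.548 1.308
vertex -2.801 1.371 -0.435
endloop
endfacet
facet normal -0.243 0.865 -0.438
outer loop
vertex -1.523 2.396 0.879
vertex -0.337 2.216 -0.134
vertex -2.801 1.371 -0.435
endloop
endfacet
facet normal -0.755 0.114 0.645
outer loop
vertex -2.801 1.371 -0.435
vertex -1.285 1.548 1.308
vertex -1.523 2.396 0.879
endloop
endfacet
facet normal 0.609 0.488 0.626
outer loop
vertex -1.523 2.396 0.879
vertex -0.099 1.369 0.295
vertex -0.337 2.216 -0.134
endloop
endfacet
facet normal 0.608 0.488 0.626
outer loop
vertex -1.285 1.548 1.308
vertex -0.099 1.369 0.295
vertex -1.523 2.396 0.879
endloop
endfacet
facet normal 0.709 -0.563 -0.424
outer loop
vertex -1.773 1.478 -2.59
vertex -2.223 1.289 -3.092
vertex -1.762 1.809 -3.011
endloop
endfacet
facet normal 0.407 0.713 0.571
outer loop
vertex -1.773 1.478 -2.59
vertex -1.762 1.809 -3.011
vertex -3.437 2.251 -2.368
endloop
endfacet
facet normal 0.710 -0.563 -0.424
outer loop
vertex -1.762 1.809 -3.011
vertex -2.223 1.289 -3.092
vertex -2.02 1.836 -3.479
endloop
endfacet
facet normal 0.229 0.971 -0.070
outer loop
vertex -1.762 1.809 -3.011
vertex -2.02 1.836 -3.479
vertex -3.437 2.251 -2.368
endloop
endfacet
facet normal 0.709 -0.563 -0.424
outer loop
vertex -2.02 1.836 -3.479
vertex -2.223 1.289 -3.092
vertex -2.398 1.542 -3.721
endloop
endfacet
facet normal -0.231 0.778 -0.585
outer loop
vertex -2.02 1.836 -3.479
vertex -2.398 1.542 -3.721
vertex -3.437 2.251 -2.368
endloop
endfacet
facet normal 0.711 -0.561 -0.424
outer loop
vertex -2.398 1.542 -3.721
vertex -2.223 1.289 -3.092
vertex -2.672 1.099 -3.594
endloop
endfacet
facet normal -0.703 0.244 -0.668
outer loop
vertex -2.398 1.542 -3.721
vertex -2.672 1.099 -3.594
vertex -3.437 2.251 -2.368
endloop
endfacet
facet normal 0.710 -0.563 -0.422
outer loop
vertex -2.672 1.099 -3.594
vertex -2.223 1.289 -3.092
vertex -2.684 0.768 -3.173
endloop
endfacet
facet normal -0.910 -0.314 -0.273
outer loop
vertex -2.672 1.099 -3.594
vertex -2.684 0.768 -3.173
vertex -3.437 2.251 -2.368
endloop
endfacet
facet normal 0.710 -0.563 -0.423
outer loop
vertex -2.684 0.768 -3.173
vertex -2.223 1.289 -3.092
vertex -2.425 0.742 -2.704
endloop
endfacet
facet normal -0.731 -0.573 0.372
outer loop
vertex -2.684 0.768 -3.173
vertex -2.425 0.742 -2.704
vertex -3.437 2.251 -2.368
endloop
endfacet
facet normal 0.710 -0.563 -0.424
outer loop
vertex -2.425 0.742 -2.704
vertex -2.223 1.289 -3.092
vertex -2.048 1.036 -2.463
endloop
endfacet
facet normal -0.271 -0.379 0.885
outer loop
vertex -2.425 0.742 -2.704
vertex -2.048 1.036 -2.463
vertex -3.437 2.251 -2.368
endloop
endfacet
facet normal 0.709 -0.563 -0.424
outer loop
vertex -2.048 1.036 -2.463
vertex -2.223 1.289 -3.092
vertex -1.773 1.478 -2.59
endloop
endfacet
facet normal 0.200 0.153 0.968
outer loop
vertex -2.048 1.036 -2.463
vertex -1.773 1.478 -2.59
vertex -3.437 2.251 -2.368
endloop
endfacet
facet normal -0.583 0.359 0.729
outer loop
vertex -1.997 -2.141 4.11
vertex -2.018 -0.973 3.518
vertex -2.785 -2.408 3.611
endloop
endfacet
facet normal 0.016 -0.892 0.452
outer loop
vertex -2.202 -2.767 2.882
vertex -1.997 -2.141 4.11
vertex -2.785 -2.408 3.611
endloop
endfacet
facet normal -0.583 0.359 0.729
outer loop
vertex -2.785 -2.408 3.611
vertex -2.018 -0.973 3.518
vertex -2.806 -1.24 3.019
endloop
endfacet
facet normal -0.812 -0.275 -0.514
outer loop
vertex -2.806 -1.24 3.019
vertex -2.202 -2.767 2.882
vertex -2.785 -2.408 3.611
endloop
endfacet
facet normal 0.812 0.275 0.514
outer loop
vertex -1.997 -2.141 4.11
vertex -1.435 -1.332 2.789
vertex -2.018 -0.973 3.518
endloop
endfacet
facet normal 0.016 -0.892 0.452
outer loop
vertex -1.414 -2.5 3.381
vertex -1.997 -2.141 4.11
vertex -2.202 -2.767 2.882
endloop
endfacet
facet normal 0.812 0.275 0.514
outer loop
vertex -1.414 -2.5 3.381
vertex -1.435 -1.332 2.789
vertex -1.997 -2.141 4.11
endloop
endfacet
facet normal -0.016 0.892 -0.452
outer loop
vertex -2.018 -0.973 3.518
vertex -1.435 -1.332 2.789
vertex -2.806 -1.24 3.019
endloop
endfacet
facet normal -0.812 -0.275 -0.514
outer loop
vertex -2.223 -1.599 2.29
vertex -2.202 -2.767 2.882
vertex -2.806 -1.24 3.019
endloop
endfacet
facet normal -0.016 0.892 -0.452
outer loop
vertex -2.806 -1.24 3.019
vertex -1.435 -1.332 2.789
vertex -2.223 -1.599 2.29
endloop
endfacet
facet normal 0.583 -0.359 -0.729
outer loop
vertex -2.223 -1.599 2.29
vertex -1.414 -2.5 3.381
vertex -2.202 -2.767 2.882
endloop
endfacet
facet normal 0.583 -0.359 -0.729
outer loop
vertex -1.435 -1.332 2.789
vertex -1.414 -2.5 3.381
vertex -2.223 -1.599 2.29
endloop
endfacet

endsolid


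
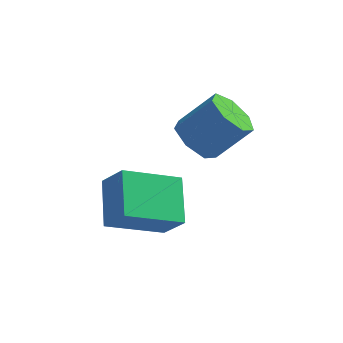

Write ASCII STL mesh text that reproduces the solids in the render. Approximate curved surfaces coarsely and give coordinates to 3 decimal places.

solid 
facet normal -0.786 -0.448 0.425
outer loop
vertex -1.407 -3.817 -2.974
vertex -1.728 -2.574 -2.257
vertex -2.02 -3.508 -3.782
endloop
endfacet
facet normal 0.218 -0.845 -0.488
outer loop
vertex -0.612 -2.706 -4.543
vertex -1.407 -3.817 -2.974
vertex -2.02 -3.508 -3.782
endloop
endfacet
facet normal -0.787 -0.448 0.425
outer loop
vertex -2.02 -3.508 -3.782
vertex -1.728 -2.574 -2.257
vertex -2.34 -2.266 -3.065
endloop
endfacet
facet normal -0.578 0.291 -0.762
outer loop
vertex -2.34 -2.266 -3.065
vertex -0.612 -2.706 -4.543
vertex -2.02 -3.508 -3.782
endloop
endfacet
facet normal 0.578 -0.291 0.763
outer loop
vertex -1.407 -3.817 -2.974
vertex -0.32 -1.772 -3.018
vertex -1.728 -2.574 -2.257
endloop
endfacet
facet normal 0.219 -0.845 -0.488
outer loop
vertex 0.0 -3.014 -3.735
vertex -1.407 -3.817 -2.974
vertex -0.612 -2.706 -4.543
endloop
endfacet
facet normal 0.578 -0.291 0.762
outer loop
vertex 0.0 -3.014 -3.735
vertex -0.32 -1.772 -3.018
vertex -1.407 -3.817 -2.974
endloop
endfacet
facet normal -0.218 0.845 0.487
outer loop
vertex -1.728 -2.574 -2.257
vertex -0.32 -1.772 -3.018
vertex -2.34 -2.266 -3.065
endloop
endfacet
facet normal -0.578 0.290 -0.762
outer loop
vertex -0.933 -1.463 -3.826
vertex -0.612 -2.706 -4.543
vertex -2.34 -2.266 -3.065
endloop
endfacet
facet normal -0.218 0.845 0.488
outer loop
vertex -2.34 -2.266 -3.065
vertex -0.32 -1.772 -3.018
vertex -0.933 -1.463 -3.826
endloop
endfacet
facet normal 0.787 0.448 -0.425
outer loop
vertex -0.933 -1.463 -3.826
vertex 0.0 -3.014 -3.735
vertex -0.612 -2.706 -4.543
endloop
endfacet
facet normal 0.786 0.448 -0.425
outer loop
vertex -0.32 -1.772 -3.018
vertex 0.0 -3.014 -3.735
vertex -0.933 -1.463 -3.826
endloop
endfacet
facet normal -0.661 -0.238 -0.712
outer loop
vertex 0.163 -0.057 -2.966
vertex -0.199 -0.549 -2.465
vertex -0.34 0.218 -2.591
endloop
endfacet
facet normal 0.155 0.884 -0.440
outer loop
vertex 0.163 -0.057 -2.966
vertex -0.34 0.218 -2.591
vertex 1.102 0.281 -1.956
endloop
endfacet
facet normal 0.155 0.885 -0.440
outer loop
vertex 1.102 0.281 -1.956
vertex -0.34 0.218 -2.591
vertex 0.598 0.556 -1.58
endloop
endfacet
facet normal 0.661 0.238 0.712
outer loop
vertex 1.102 0.281 -1.956
vertex 0.598 0.556 -1.58
vertex 0.739 -0.211 -1.455
endloop
endfacet
facet normal -0.661 -0.238 -0.712
outer loop
vertex -0.34 0.218 -2.591
vertex -0.199 -0.549 -2.465
vertex -0.737 -0.084 -2.121
endloop
endfacet
facet normal -0.477 0.865 0.153
outer loop
vertex -0.34 0.218 -2.591
vertex -0.737 -0.084 -2.121
vertex 0.598 0.556 -1.58
endloop
endfacet
facet normal -0.477 0.865 0.153
outer loop
vertex 0.598 0.556 -1.58
vertex -0.737 -0.084 -2.121
vertex 0.201 0.254 -1.11
endloop
endfacet
facet normal 0.661 0.238 0.711
outer loop
vertex 0.598 0.556 -1.58
vertex 0.201 0.254 -1.11
vertex 0.739 -0.211 -1.455
endloop
endfacet
facet normal -0.661 -0.238 -0.712
outer loop
vertex -0.737 -0.084 -2.121
vertex -0.199 -0.549 -2.465
vertex -0.729 -0.736 -1.91
endloop
endfacet
facet normal -0.751 0.195 0.631
outer loop
vertex -0.737 -0.084 -2.121
vertex -0.729 -0.736 -1.91
vertex 0.201 0.254 -1.11
endloop
endfacet
facet normal -0.750 0.193 0.633
outer loop
vertex 0.201 0.254 -1.11
vertex -0.729 -0.736 -1.91
vertex 0.21 -0.399 -0.9
endloop
endfacet
facet normal 0.662 0.238 0.711
outer loop
vertex 0.201 0.254 -1.11
vertex 0.21 -0.399 -0.9
vertex 0.739 -0.211 -1.455
endloop
endfacet
facet normal -0.661 -0.238 -0.712
outer loop
vertex -0.729 -0.736 -1.91
vertex -0.199 -0.549 -2.465
vertex -0.322 -1.248 -2.117
endloop
endfacet
facet normal -0.459 -0.622 0.634
outer loop
vertex -0.729 -0.736 -1.91
vertex -0.322 -1.248 -2.117
vertex 0.21 -0.399 -0.9
endloop
endfacet
facet normal -0.459 -0.622 0.635
outer loop
vertex 0.21 -0.399 -0.9
vertex -0.322 -1.248 -2.117
vertex 0.617 -0.91 -1.107
endloop
endfacet
facet normal 0.661 0.239 0.711
outer loop
vertex 0.21 -0.399 -0.9
vertex 0.617 -0.91 -1.107
vertex 0.739 -0.211 -1.455
endloop
endfacet
facet normal -0.662 -0.237 -0.711
outer loop
vertex -0.322 -1.248 -2.117
vertex -0.199 -0.549 -2.465
vertex 0.177 -1.233 -2.587
endloop
endfacet
facet normal 0.179 -0.971 0.159
outer loop
vertex -0.322 -1.248 -2.117
vertex 0.177 -1.233 -2.587
vertex 0.617 -0.91 -1.107
endloop
endfacet
facet normal 0.178 -0.971 0.159
outer loop
vertex 0.617 -0.91 -1.107
vertex 0.177 -1.233 -2.587
vertex 1.116 -0.895 -1.576
endloop
endfacet
facet normal 0.661 0.239 0.711
outer loop
vertex 0.617 -0.91 -1.107
vertex 1.116 -0.895 -1.576
vertex 0.739 -0.211 -1.455
endloop
endfacet
facet normal -0.661 -0.237 -0.712
outer loop
vertex 0.177 -1.233 -2.587
vertex -0.199 -0.549 -2.465
vertex 0.393 -0.703 -2.964
endloop
endfacet
facet normal 0.681 -0.588 -0.436
outer loop
vertex 0.177 -1.233 -2.587
vertex 0.393 -0.703 -2.964
vertex 1.116 -0.895 -1.576
endloop
endfacet
facet normal 0.681 -0.588 -0.436
outer loop
vertex 1.116 -0.895 -1.576
vertex 0.393 -0.703 -2.964
vertex 1.332 -0.365 -1.954
endloop
endfacet
facet normal 0.661 0.238 0.712
outer loop
vertex 1.116 -0.895 -1.576
vertex 1.332 -0.365 -1.954
vertex 0.739 -0.211 -1.455
endloop
endfacet
facet normal -0.661 -0.238 -0.711
outer loop
vertex 0.393 -0.703 -2.964
vertex -0.199 -0.549 -2.465
vertex 0.163 -0.057 -2.966
endloop
endfacet
facet normal 0.671 0.237 -0.703
outer loop
vertex 0.393 -0.703 -2.964
vertex 0.163 -0.057 -2.966
vertex 1.332 -0.365 -1.954
endloop
endfacet
facet normal 0.671 0.237 -0.703
outer loop
vertex 1.332 -0.365 -1.954
vertex 0.163 -0.057 -2.966
vertex 1.102 0.281 -1.956
endloop
endfacet
facet normal 0.661 0.237 0.712
outer loop
vertex 1.332 -0.365 -1.954
vertex 1.102 0.281 -1.956
vertex 0.739 -0.211 -1.455
endloop
endfacet

endsolid


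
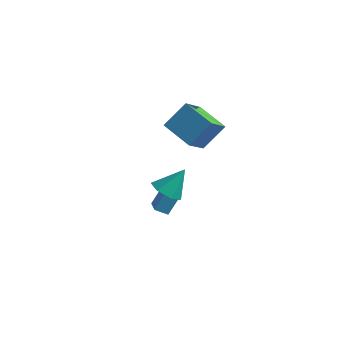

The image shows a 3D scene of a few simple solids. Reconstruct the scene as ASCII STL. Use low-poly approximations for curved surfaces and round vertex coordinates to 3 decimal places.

solid 
facet normal -0.928 0.235 0.291
outer loop
vertex -1.417 -0.772 5.457
vertex -1.415 0.623 4.336
vertex -2.086 -1.812 4.163
endloop
endfacet
facet normal -0.001 -0.779 0.627
outer loop
vertex -0.305 -2.263 3.604
vertex -1.417 -0.772 5.457
vertex -2.086 -1.812 4.163
endloop
endfacet
facet normal -0.928 0.235 0.290
outer loop
vertex -2.086 -1.812 4.163
vertex -1.415 0.623 4.336
vertex -2.084 -0.417 3.041
endloop
endfacet
facet normal -0.374 -0.581 -0.723
outer loop
vertex -2.084 -0.417 3.041
vertex -0.305 -2.263 3.604
vertex -2.086 -1.812 4.163
endloop
endfacet
facet normal 0.374 0.581 0.723
outer loop
vertex -1.417 -0.772 5.457
vertex 0.366 0.172 3.777
vertex -1.415 0.623 4.336
endloop
endfacet
facet normal -0.001 -0.779 0.627
outer loop
vertex 0.364 -1.223 4.899
vertex -1.417 -0.772 5.457
vertex -0.305 -2.263 3.604
endloop
endfacet
facet normal 0.374 0.581 0.723
outer loop
vertex 0.364 -1.223 4.899
vertex 0.366 0.172 3.777
vertex -1.417 -0.772 5.457
endloop
endfacet
facet normal 0.001 0.779 -0.626
outer loop
vertex -1.415 0.623 4.336
vertex 0.366 0.172 3.777
vertex -2.084 -0.417 3.041
endloop
endfacet
facet normal -0.374 -0.581 -0.723
outer loop
vertex -0.303 -0.868 2.483
vertex -0.305 -2.263 3.604
vertex -2.084 -0.417 3.041
endloop
endfacet
facet normal 0.001 0.779 -0.627
outer loop
vertex -2.084 -0.417 3.041
vertex 0.366 0.172 3.777
vertex -0.303 -0.868 2.483
endloop
endfacet
facet normal 0.928 -0.235 -0.291
outer loop
vertex -0.303 -0.868 2.483
vertex 0.364 -1.223 4.899
vertex -0.305 -2.263 3.604
endloop
endfacet
facet normal 0.928 -0.235 -0.291
outer loop
vertex 0.366 0.172 3.777
vertex 0.364 -1.223 4.899
vertex -0.303 -0.868 2.483
endloop
endfacet
facet normal -0.323 -0.545 -0.774
outer loop
vertex -0.238 -3.982 0.617
vertex -0.956 -3.416 0.518
vertex -0.171 -3.245 0.07
endloop
endfacet
facet normal 0.992 0.005 0.128
outer loop
vertex -0.238 -3.982 0.617
vertex -0.171 -3.245 0.07
vertex -0.404 -2.484 1.842
endloop
endfacet
facet normal -0.323 -0.544 -0.774
outer loop
vertex -0.171 -3.245 0.07
vertex -0.956 -3.416 0.518
vertex -0.89 -2.679 -0.028
endloop
endfacet
facet normal 0.621 0.747 -0.239
outer loop
vertex -0.171 -3.245 0.07
vertex -0.89 -2.679 -0.028
vertex -0.404 -2.484 1.842
endloop
endfacet
facet normal -0.323 -0.544 -0.774
outer loop
vertex -0.89 -2.679 -0.028
vertex -0.956 -3.416 0.518
vertex -1.675 -2.85 0.42
endloop
endfacet
facet normal -0.235 0.971 -0.040
outer loop
vertex -0.89 -2.679 -0.028
vertex -1.675 -2.85 0.42
vertex -0.404 -2.484 1.842
endloop
endfacet
facet normal -0.324 -0.545 -0.773
outer loop
vertex -1.675 -2.85 0.42
vertex -0.956 -3.416 0.518
vertex -1.741 -3.587 0.967
endloop
endfacet
facet normal -0.719 0.455 0.526
outer loop
vertex -1.675 -2.85 0.42
vertex -1.741 -3.587 0.967
vertex -0.404 -2.484 1.842
endloop
endfacet
facet normal -0.324 -0.545 -0.774
outer loop
vertex -1.741 -3.587 0.967
vertex -0.956 -3.416 0.518
vertex -1.023 -4.153 1.065
endloop
endfacet
facet normal -0.348 -0.287 0.893
outer loop
vertex -1.741 -3.587 0.967
vertex -1.023 -4.153 1.065
vertex -0.404 -2.484 1.842
endloop
endfacet
facet normal -0.323 -0.545 -0.774
outer loop
vertex -1.023 -4.153 1.065
vertex -0.956 -3.416 0.518
vertex -0.238 -3.982 0.617
endloop
endfacet
facet normal 0.507 -0.511 0.694
outer loop
vertex -1.023 -4.153 1.065
vertex -0.238 -3.982 0.617
vertex -0.404 -2.484 1.842
endloop
endfacet
facet normal -0.736 -0.470 0.488
outer loop
vertex -2.192 -1.579 -1.465
vertex -2.88 -0.819 -1.771
vertex -2.436 -2.182 -2.414
endloop
endfacet
facet normal 0.643 -0.710 0.286
outer loop
vertex -1.84 -1.801 -2.809
vertex -2.192 -1.579 -1.465
vertex -2.436 -2.182 -2.414
endloop
endfacet
facet normal -0.736 -0.470 0.487
outer loop
vertex -2.436 -2.182 -2.414
vertex -2.88 -0.819 -1.771
vertex -3.124 -1.421 -2.72
endloop
endfacet
facet normal -0.212 -0.524 -0.825
outer loop
vertex -3.124 -1.421 -2.72
vertex -1.84 -1.801 -2.809
vertex -2.436 -2.182 -2.414
endloop
endfacet
facet normal 0.212 0.524 0.825
outer loop
vertex -2.192 -1.579 -1.465
vertex -2.284 -0.438 -2.166
vertex -2.88 -0.819 -1.771
endloop
endfacet
facet normal 0.643 -0.711 0.286
outer loop
vertex -1.596 -1.199 -1.86
vertex -2.192 -1.579 -1.465
vertex -1.84 -1.801 -2.809
endloop
endfacet
facet normal 0.213 0.524 0.825
outer loop
vertex -1.596 -1.199 -1.86
vertex -2.284 -0.438 -2.166
vertex -2.192 -1.579 -1.465
endloop
endfacet
facet normal -0.643 0.710 -0.285
outer loop
vertex -2.88 -0.819 -1.771
vertex -2.284 -0.438 -2.166
vertex -3.124 -1.421 -2.72
endloop
endfacet
facet normal -0.212 -0.524 -0.825
outer loop
vertex -2.528 -1.041 -3.115
vertex -1.84 -1.801 -2.809
vertex -3.124 -1.421 -2.72
endloop
endfacet
facet normal -0.643 0.711 -0.286
outer loop
vertex -3.124 -1.421 -2.72
vertex -2.284 -0.438 -2.166
vertex -2.528 -1.041 -3.115
endloop
endfacet
facet normal 0.736 0.470 -0.487
outer loop
vertex -2.528 -1.041 -3.115
vertex -1.596 -1.199 -1.86
vertex -1.84 -1.801 -2.809
endloop
endfacet
facet normal 0.736 0.469 -0.488
outer loop
vertex -2.284 -0.438 -2.166
vertex -1.596 -1.199 -1.86
vertex -2.528 -1.041 -3.115
endloop
endfacet

endsolid


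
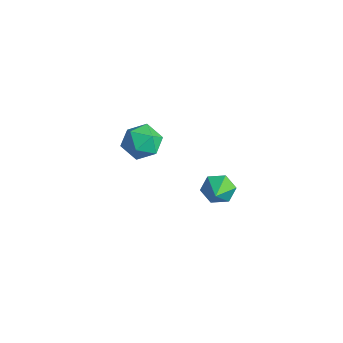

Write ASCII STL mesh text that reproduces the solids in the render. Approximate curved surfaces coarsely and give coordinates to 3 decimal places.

solid 
facet normal -0.849 0.436 0.299
outer loop
vertex -4.176 0.075 -1.806
vertex -4.501 -0.923 -1.273
vertex -3.878 -0.116 -0.683
endloop
endfacet
facet normal -0.322 0.915 0.241
outer loop
vertex -4.176 0.075 -1.806
vertex -3.878 -0.116 -0.683
vertex -3.097 0.355 -1.427
endloop
endfacet
facet normal -0.082 0.899 -0.430
outer loop
vertex -4.176 0.075 -1.806
vertex -3.097 0.355 -1.427
vertex -3.237 -0.16 -2.476
endloop
endfacet
facet normal -0.459 0.410 -0.788
outer loop
vertex -4.176 0.075 -1.806
vertex -3.237 -0.16 -2.476
vertex -4.105 -0.95 -2.381
endloop
endfacet
facet normal -0.933 0.124 -0.337
outer loop
vertex -4.176 0.075 -1.806
vertex -4.105 -0.95 -2.381
vertex -4.501 -0.923 -1.273
endloop
endfacet
facet normal 0.210 0.711 0.671
outer loop
vertex -3.097 0.355 -1.427
vertex -3.878 -0.116 -0.683
vertex -2.755 -0.47 -0.659
endloop
endfacet
facet normal -0.642 -0.064 0.764
outer loop
vertex -3.878 -0.116 -0.683
vertex -4.501 -0.923 -1.273
vertex -3.623 -1.26 -0.564
endloop
endfacet
facet normal -0.779 -0.569 -0.264
outer loop
vertex -4.501 -0.923 -1.273
vertex -4.105 -0.95 -2.381
vertex -3.763 -1.775 -1.613
endloop
endfacet
facet normal -0.012 -0.106 -0.994
outer loop
vertex -4.105 -0.95 -2.381
vertex -3.237 -0.16 -2.476
vertex -2.982 -1.304 -2.357
endloop
endfacet
facet normal 0.599 0.685 -0.416
outer loop
vertex -3.237 -0.16 -2.476
vertex -3.097 0.355 -1.427
vertex -2.359 -0.497 -1.767
endloop
endfacet
facet normal 0.459 -0.410 0.788
outer loop
vertex -2.684 -1.495 -1.234
vertex -2.755 -0.47 -0.659
vertex -3.623 -1.26 -0.564
endloop
endfacet
facet normal 0.082 -0.899 0.430
outer loop
vertex -2.684 -1.495 -1.234
vertex -3.623 -1.26 -0.564
vertex -3.763 -1.775 -1.613
endloop
endfacet
facet normal 0.322 -0.915 -0.241
outer loop
vertex -2.684 -1.495 -1.234
vertex -3.763 -1.775 -1.613
vertex -2.982 -1.304 -2.357
endloop
endfacet
facet normal 0.849 -0.436 -0.299
outer loop
vertex -2.684 -1.495 -1.234
vertex -2.982 -1.304 -2.357
vertex -2.359 -0.497 -1.767
endloop
endfacet
facet normal 0.933 -0.124 0.337
outer loop
vertex -2.684 -1.495 -1.234
vertex -2.359 -0.497 -1.767
vertex -2.755 -0.47 -0.659
endloop
endfacet
facet normal 0.012 0.106 0.994
outer loop
vertex -3.623 -1.26 -0.564
vertex -2.755 -0.47 -0.659
vertex -3.878 -0.116 -0.683
endloop
endfacet
facet normal -0.599 -0.685 0.416
outer loop
vertex -3.763 -1.775 -1.613
vertex -3.623 -1.26 -0.564
vertex -4.501 -0.923 -1.273
endloop
endfacet
facet normal -0.210 -0.711 -0.671
outer loop
vertex -2.982 -1.304 -2.357
vertex -3.763 -1.775 -1.613
vertex -4.105 -0.95 -2.381
endloop
endfacet
facet normal 0.642 0.064 -0.764
outer loop
vertex -2.359 -0.497 -1.767
vertex -2.982 -1.304 -2.357
vertex -3.237 -0.16 -2.476
endloop
endfacet
facet normal 0.779 0.569 0.264
outer loop
vertex -2.755 -0.47 -0.659
vertex -2.359 -0.497 -1.767
vertex -3.097 0.355 -1.427
endloop
endfacet
facet normal -0.681 0.546 -0.488
outer loop
vertex 3.394 0.114 -1.213
vertex 2.779 -0.114 -0.611
vertex 3.275 0.615 -0.487
endloop
endfacet
facet normal 0.947 0.314 -0.062
outer loop
vertex 3.394 0.114 -1.213
vertex 3.275 0.615 -0.487
vertex 3.841 -0.966 0.151
endloop
endfacet
facet normal -0.681 0.546 -0.488
outer loop
vertex 3.275 0.615 -0.487
vertex 2.779 -0.114 -0.611
vertex 2.66 0.387 0.115
endloop
endfacet
facet normal 0.520 0.473 0.711
outer loop
vertex 3.275 0.615 -0.487
vertex 2.66 0.387 0.115
vertex 3.841 -0.966 0.151
endloop
endfacet
facet normal -0.680 0.547 -0.489
outer loop
vertex 2.66 0.387 0.115
vertex 2.779 -0.114 -0.611
vertex 2.164 -0.342 -0.01
endloop
endfacet
facet normal -0.126 -0.084 0.988
outer loop
vertex 2.66 0.387 0.115
vertex 2.164 -0.342 -0.01
vertex 3.841 -0.966 0.151
endloop
endfacet
facet normal -0.680 0.546 -0.489
outer loop
vertex 2.164 -0.342 -0.01
vertex 2.779 -0.114 -0.611
vertex 2.284 -0.843 -0.736
endloop
endfacet
facet normal -0.344 -0.798 0.494
outer loop
vertex 2.164 -0.342 -0.01
vertex 2.284 -0.843 -0.736
vertex 3.841 -0.966 0.151
endloop
endfacet
facet normal -0.680 0.546 -0.489
outer loop
vertex 2.284 -0.843 -0.736
vertex 2.779 -0.114 -0.611
vertex 2.899 -0.615 -1.337
endloop
endfacet
facet normal 0.083 -0.957 -0.278
outer loop
vertex 2.284 -0.843 -0.736
vertex 2.899 -0.615 -1.337
vertex 3.841 -0.966 0.151
endloop
endfacet
facet normal -0.681 0.545 -0.489
outer loop
vertex 2.899 -0.615 -1.337
vertex 2.779 -0.114 -0.611
vertex 3.394 0.114 -1.213
endloop
endfacet
facet normal 0.729 -0.400 -0.556
outer loop
vertex 2.899 -0.615 -1.337
vertex 3.394 0.114 -1.213
vertex 3.841 -0.966 0.151
endloop
endfacet

endsolid


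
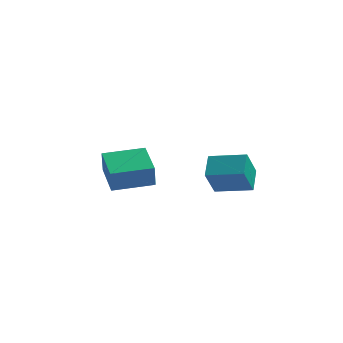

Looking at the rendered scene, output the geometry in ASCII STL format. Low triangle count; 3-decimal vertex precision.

solid 
facet normal -0.984 0.039 -0.175
outer loop
vertex 0.307 -0.505 3.692
vertex 0.599 0.361 2.247
vertex 0.382 -1.668 3.01
endloop
endfacet
facet normal -0.170 -0.507 0.845
outer loop
vertex 2.201 -1.741 3.333
vertex 0.307 -0.505 3.692
vertex 0.382 -1.668 3.01
endloop
endfacet
facet normal -0.984 0.040 -0.174
outer loop
vertex 0.382 -1.668 3.01
vertex 0.599 0.361 2.247
vertex 0.673 -0.802 1.565
endloop
endfacet
facet normal 0.055 -0.861 -0.505
outer loop
vertex 0.673 -0.802 1.565
vertex 2.201 -1.741 3.333
vertex 0.382 -1.668 3.01
endloop
endfacet
facet normal -0.055 0.861 0.505
outer loop
vertex 0.307 -0.505 3.692
vertex 2.418 0.288 2.57
vertex 0.599 0.361 2.247
endloop
endfacet
facet normal -0.170 -0.507 0.845
outer loop
vertex 2.127 -0.578 4.015
vertex 0.307 -0.505 3.692
vertex 2.201 -1.741 3.333
endloop
endfacet
facet normal -0.055 0.861 0.505
outer loop
vertex 2.127 -0.578 4.015
vertex 2.418 0.288 2.57
vertex 0.307 -0.505 3.692
endloop
endfacet
facet normal 0.170 0.506 -0.845
outer loop
vertex 0.599 0.361 2.247
vertex 2.418 0.288 2.57
vertex 0.673 -0.802 1.565
endloop
endfacet
facet normal 0.055 -0.861 -0.505
outer loop
vertex 2.493 -0.875 1.888
vertex 2.201 -1.741 3.333
vertex 0.673 -0.802 1.565
endloop
endfacet
facet normal 0.170 0.507 -0.845
outer loop
vertex 0.673 -0.802 1.565
vertex 2.418 0.288 2.57
vertex 2.493 -0.875 1.888
endloop
endfacet
facet normal 0.984 -0.040 0.175
outer loop
vertex 2.493 -0.875 1.888
vertex 2.127 -0.578 4.015
vertex 2.201 -1.741 3.333
endloop
endfacet
facet normal 0.984 -0.039 0.175
outer loop
vertex 2.418 0.288 2.57
vertex 2.127 -0.578 4.015
vertex 2.493 -0.875 1.888
endloop
endfacet
facet normal -0.906 -0.416 -0.076
outer loop
vertex -4.494 0.037 1.779
vertex -5.368 1.862 2.215
vertex -4.521 0.324 0.522
endloop
endfacet
facet normal 0.422 -0.882 -0.210
outer loop
vertex -2.572 1.218 0.685
vertex -4.494 0.037 1.779
vertex -4.521 0.324 0.522
endloop
endfacet
facet normal -0.907 -0.415 -0.076
outer loop
vertex -4.521 0.324 0.522
vertex -5.368 1.862 2.215
vertex -5.394 2.15 0.958
endloop
endfacet
facet normal -0.021 0.223 -0.975
outer loop
vertex -5.394 2.15 0.958
vertex -2.572 1.218 0.685
vertex -4.521 0.324 0.522
endloop
endfacet
facet normal 0.021 -0.223 0.975
outer loop
vertex -4.494 0.037 1.779
vertex -3.419 2.756 2.378
vertex -5.368 1.862 2.215
endloop
endfacet
facet normal 0.422 -0.882 -0.211
outer loop
vertex -2.546 0.93 1.942
vertex -4.494 0.037 1.779
vertex -2.572 1.218 0.685
endloop
endfacet
facet normal 0.021 -0.223 0.975
outer loop
vertex -2.546 0.93 1.942
vertex -3.419 2.756 2.378
vertex -4.494 0.037 1.779
endloop
endfacet
facet normal -0.422 0.882 0.211
outer loop
vertex -5.368 1.862 2.215
vertex -3.419 2.756 2.378
vertex -5.394 2.15 0.958
endloop
endfacet
facet normal -0.021 0.223 -0.975
outer loop
vertex -3.446 3.043 1.121
vertex -2.572 1.218 0.685
vertex -5.394 2.15 0.958
endloop
endfacet
facet normal -0.422 0.882 0.210
outer loop
vertex -5.394 2.15 0.958
vertex -3.419 2.756 2.378
vertex -3.446 3.043 1.121
endloop
endfacet
facet normal 0.906 0.416 0.077
outer loop
vertex -3.446 3.043 1.121
vertex -2.546 0.93 1.942
vertex -2.572 1.218 0.685
endloop
endfacet
facet normal 0.907 0.415 0.075
outer loop
vertex -3.419 2.756 2.378
vertex -2.546 0.93 1.942
vertex -3.446 3.043 1.121
endloop
endfacet

endsolid
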